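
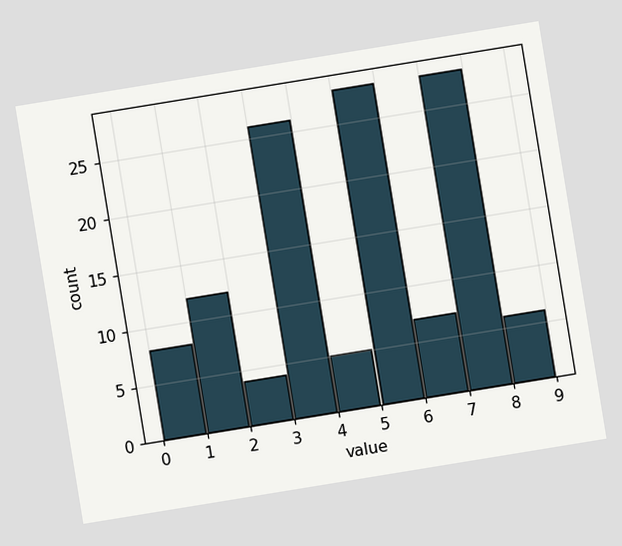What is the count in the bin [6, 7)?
7

The chart is tilted about 9° counter-clockwise. The [6, 7) bin has height 7.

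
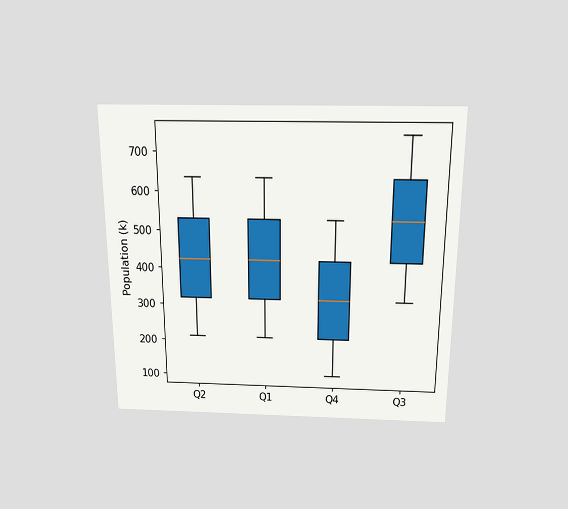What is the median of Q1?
The chart is viewed slightly from above. The median line in the Q1 box sits at 424k.

424k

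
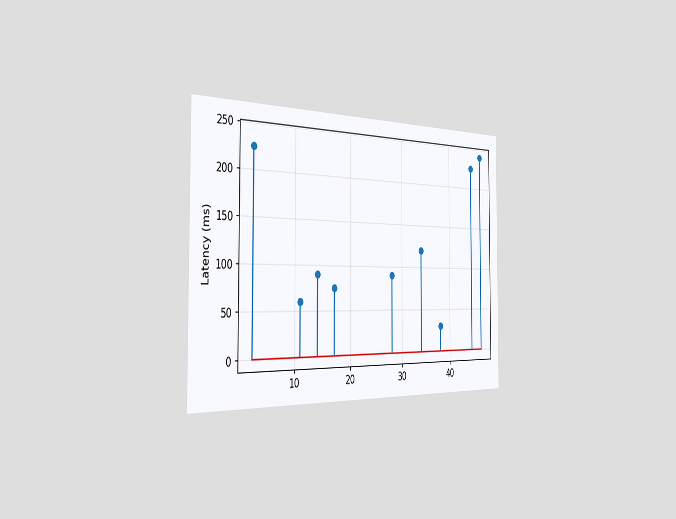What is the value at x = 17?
75ms

The chart is viewed slightly from the left. The stem at x=17 reaches 75ms.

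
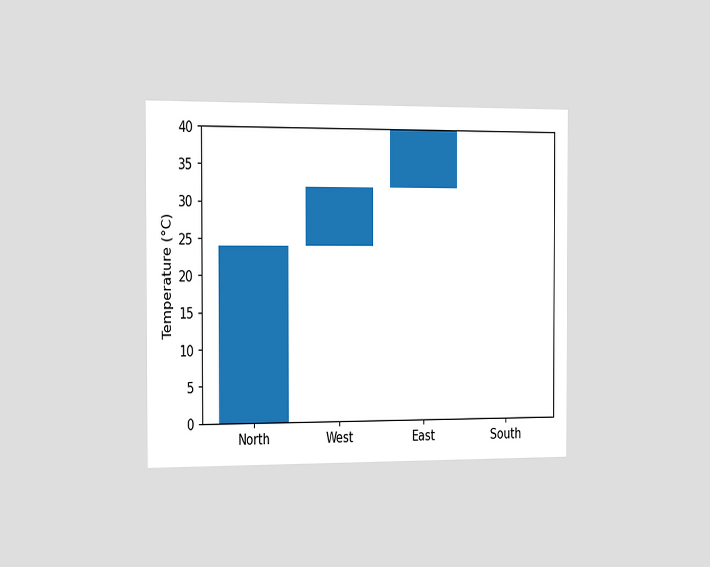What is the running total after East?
40°C

The chart is viewed slightly from the left. After East the running total reaches 40°C.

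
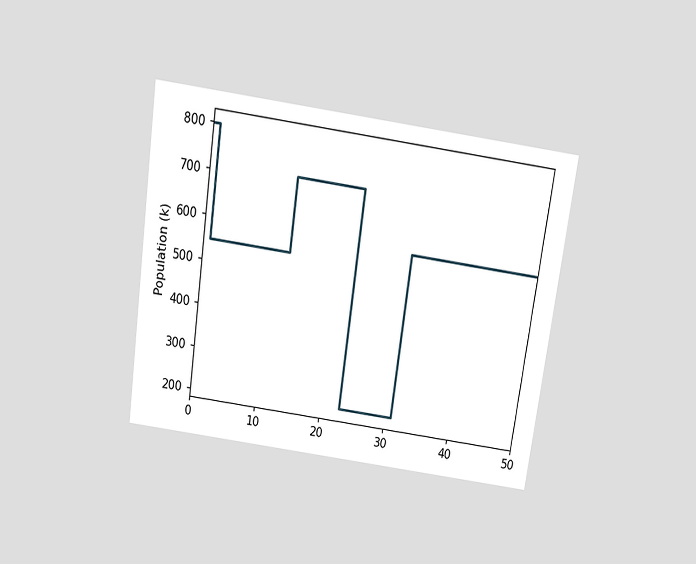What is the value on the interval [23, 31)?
210k

The chart is tilted about 8° clockwise and viewed slightly from above. On [23, 31) the step sits at 210k.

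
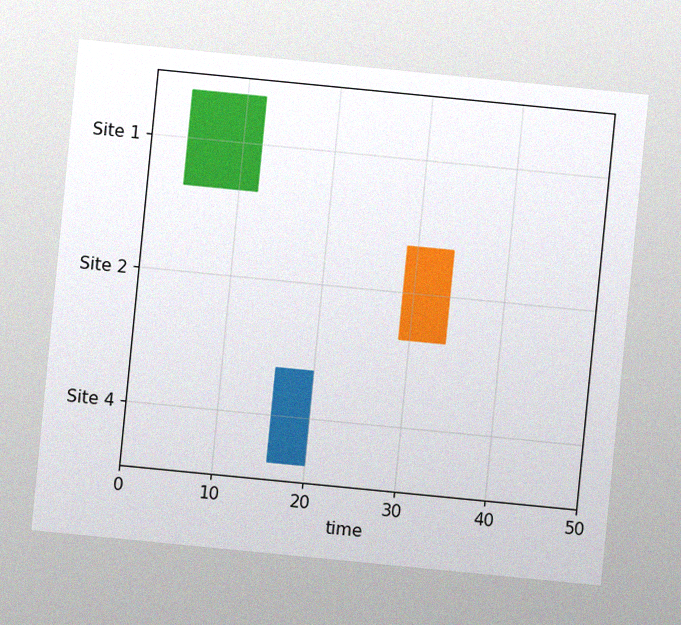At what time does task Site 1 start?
4

The chart is tilted about 6° clockwise, with some photo noise. The Site 1 bar begins at t=4.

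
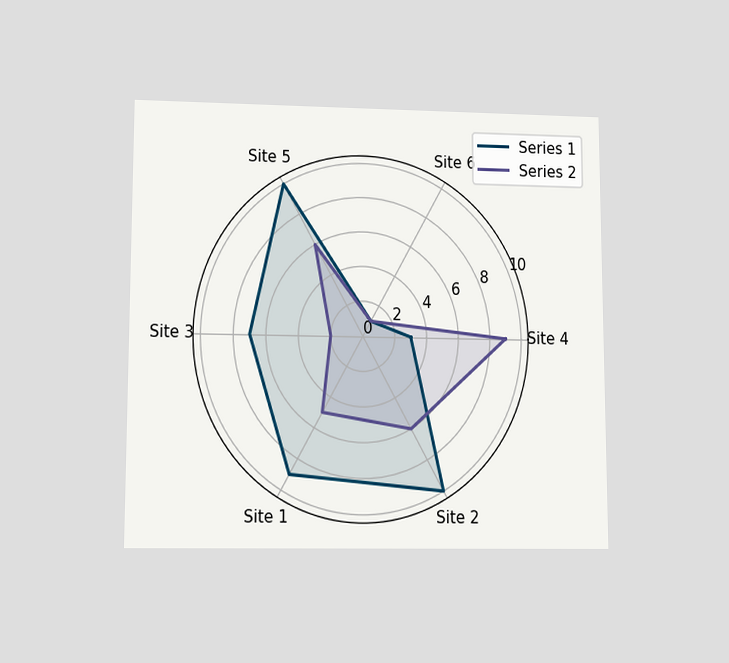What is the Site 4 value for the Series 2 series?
The chart is viewed at a slight angle. On the Site 4 axis, Series 2 reaches 9.

9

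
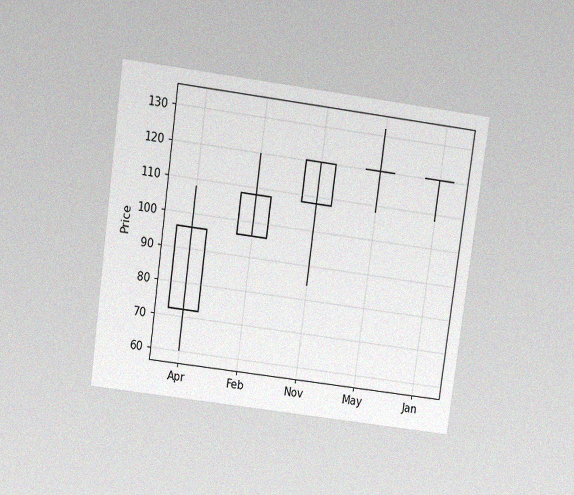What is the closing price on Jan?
The chart is tilted about 8° clockwise and viewed slightly from above, with some photo noise. The Jan candle closes at 120.

120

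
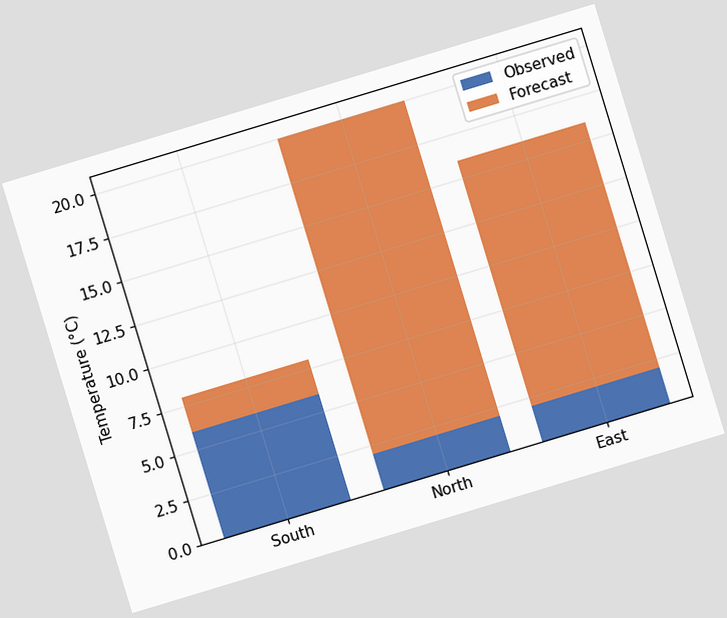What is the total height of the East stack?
The chart is tilted about 17° counter-clockwise. The East stack's top reaches 16°C on the y-axis.

16°C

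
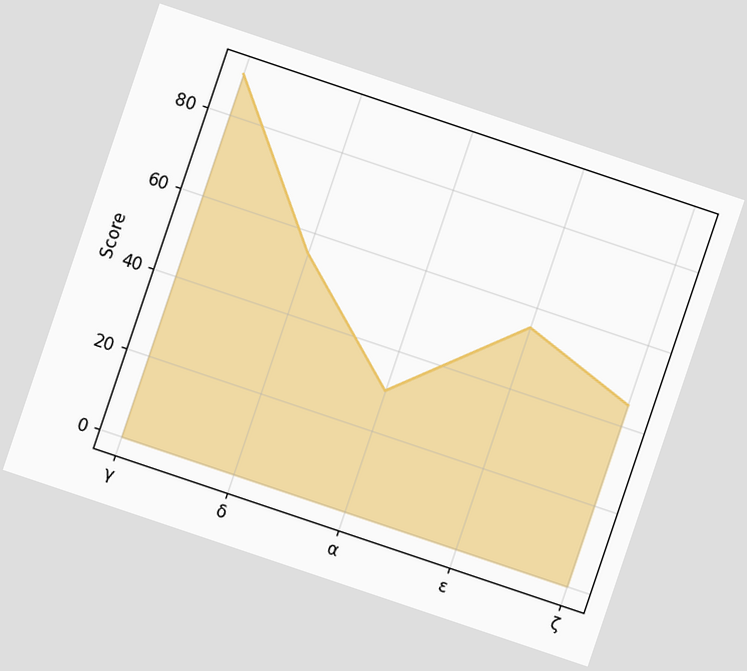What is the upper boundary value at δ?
55

The chart is tilted about 19° clockwise. At δ the upper boundary is at 55.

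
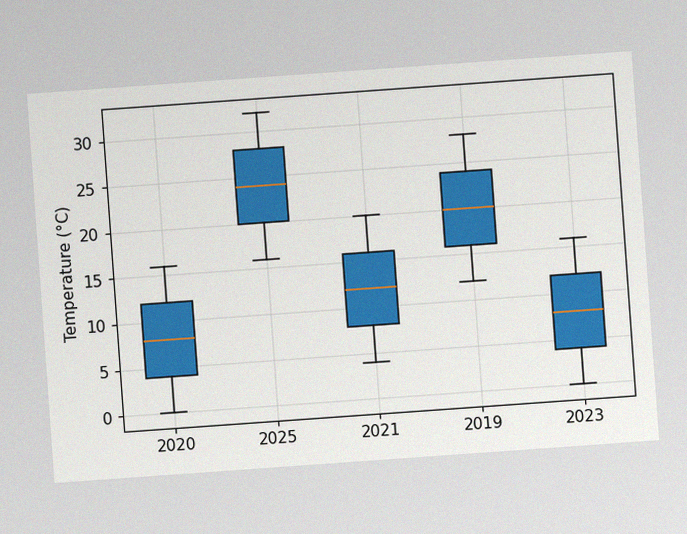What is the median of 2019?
20°C

The chart is tilted about 4° counter-clockwise, with some photo noise. The median line in the 2019 box sits at 20°C.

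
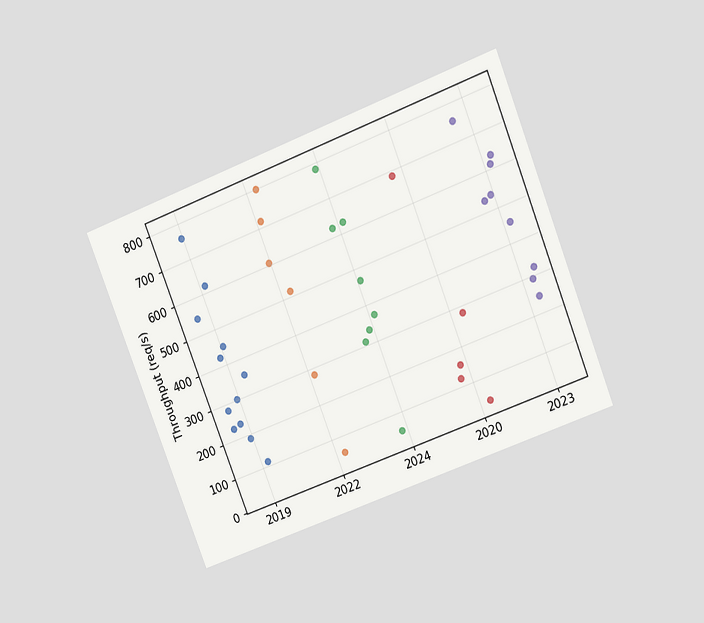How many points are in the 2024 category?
The chart is tilted about 21° counter-clockwise and viewed at a slight angle. Counting the markers in the 2024 column gives 8.

8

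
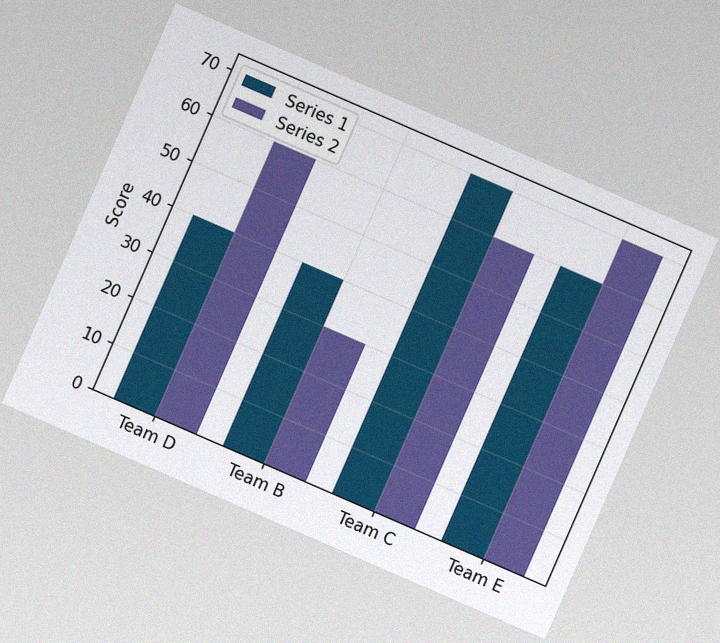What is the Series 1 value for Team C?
The chart is tilted about 23° clockwise, with some photo noise. The Series 1 bar at Team C reaches 70 on the y-axis.

70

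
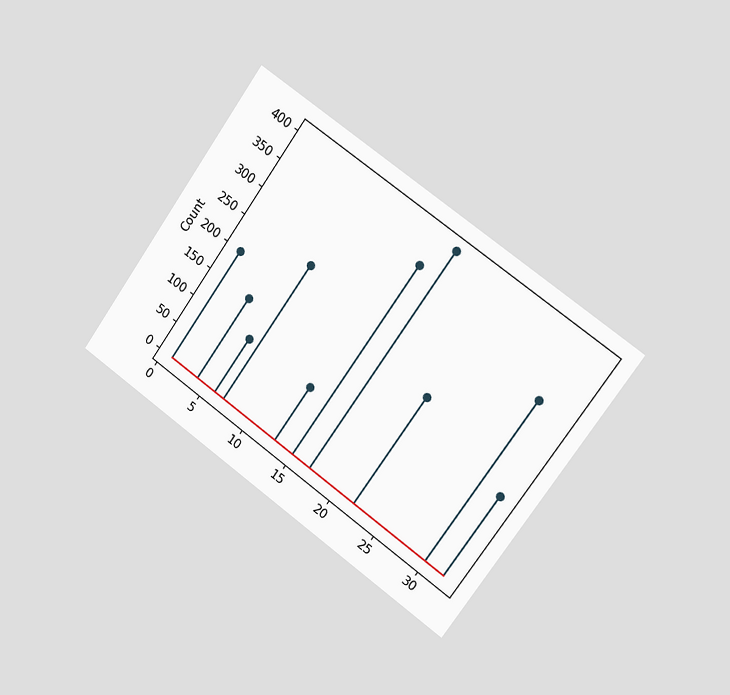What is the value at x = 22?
200

The chart is tilted about 35° clockwise and viewed slightly from the right. The stem at x=22 reaches 200.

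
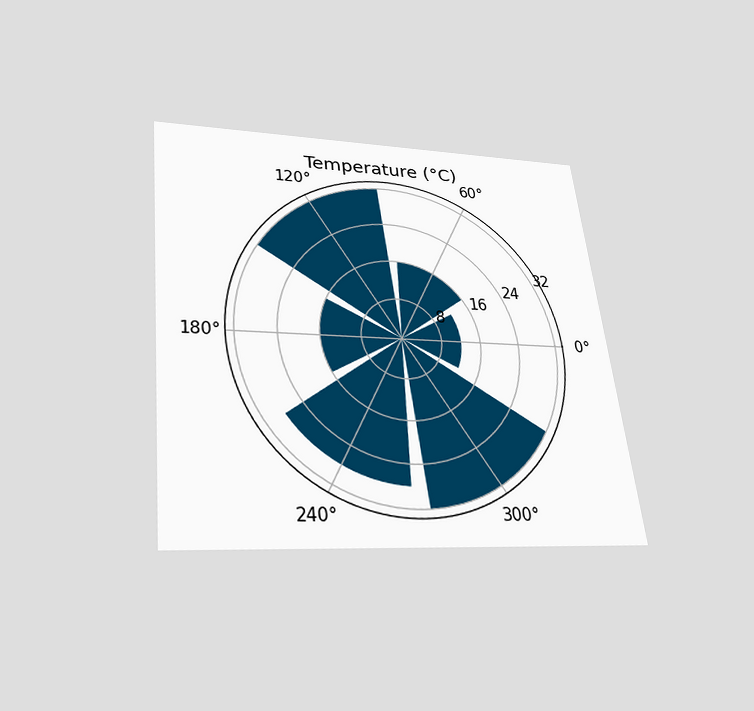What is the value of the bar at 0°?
12°C

The chart is tilted about 6° counter-clockwise and viewed slightly from below. The bar at 0° reaches 12°C on the radial axis.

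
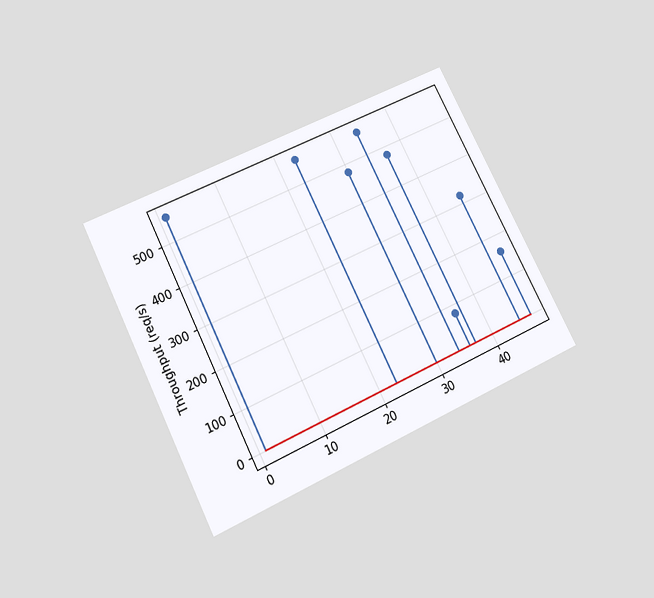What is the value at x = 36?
80req/s

The chart is tilted about 26° counter-clockwise and viewed slightly from below. The stem at x=36 reaches 80req/s.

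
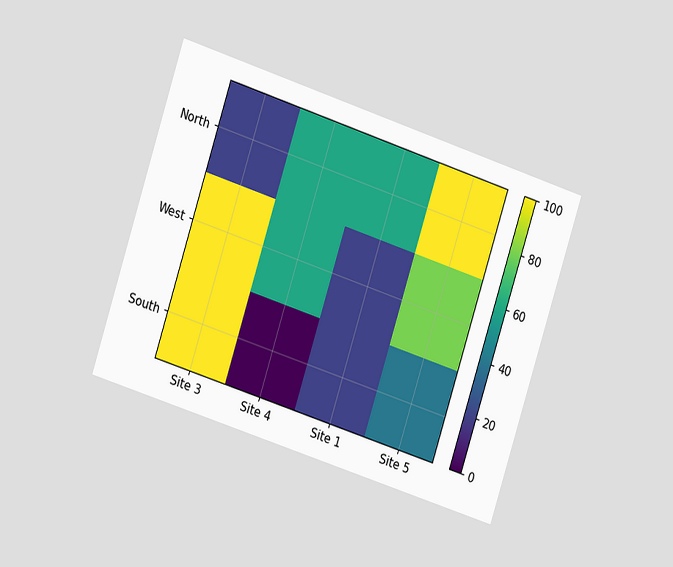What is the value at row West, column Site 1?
20

The chart is tilted about 18° clockwise and viewed at a slight angle. Matching cell (West, Site 1) against the colorbar gives 20.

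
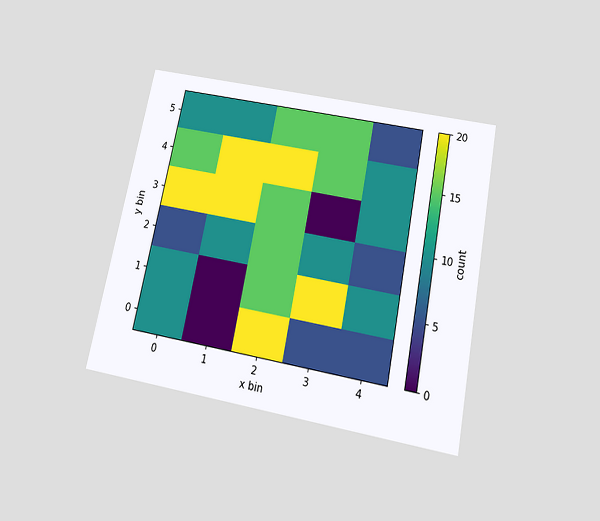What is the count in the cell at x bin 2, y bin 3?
The chart is tilted about 11° clockwise and viewed slightly from below. Matching the cell (2, 3) against the colorbar gives 15.

15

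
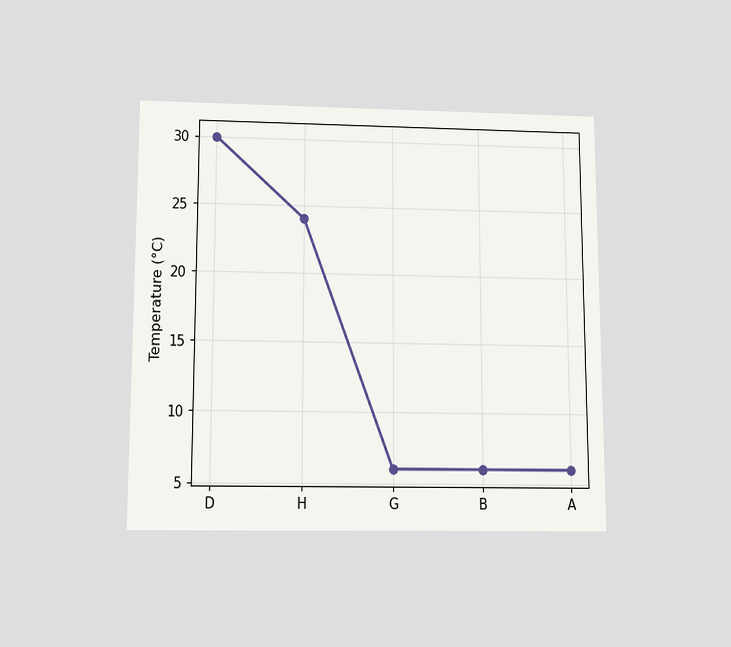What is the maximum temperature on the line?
The chart is viewed slightly from below. The highest point is at D, and reading across to the y-axis gives 30°C.

30°C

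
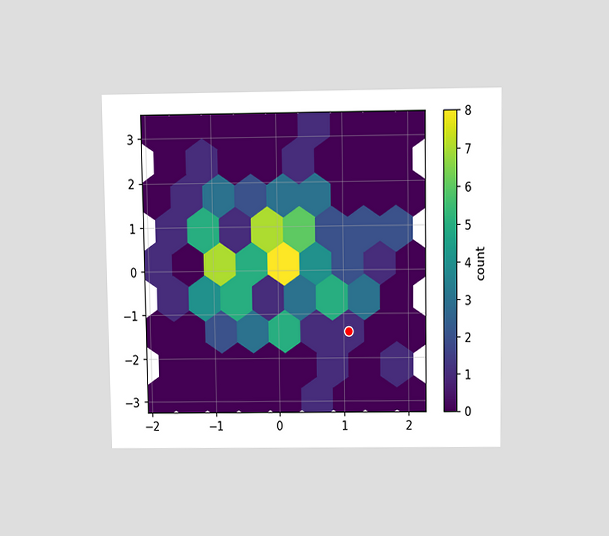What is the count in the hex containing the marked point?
1

The chart is viewed slightly from above. The marked hex reads 1 on the colorbar.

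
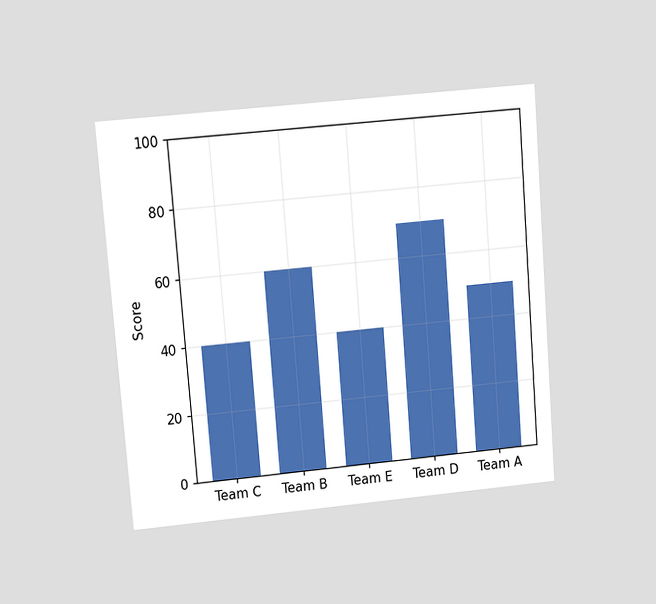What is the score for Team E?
40

The chart is tilted about 4° counter-clockwise and viewed at a slight angle. Reading along the chart's y-axis, the Team E bar reaches 40.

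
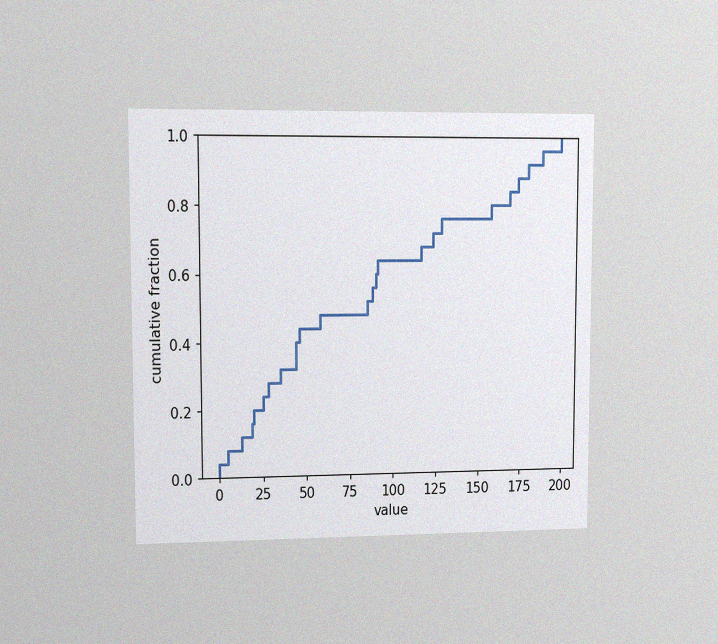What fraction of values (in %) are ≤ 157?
The chart is viewed at a slight angle, with some photo noise. At x=157 the ECDF step is at 80%.

80%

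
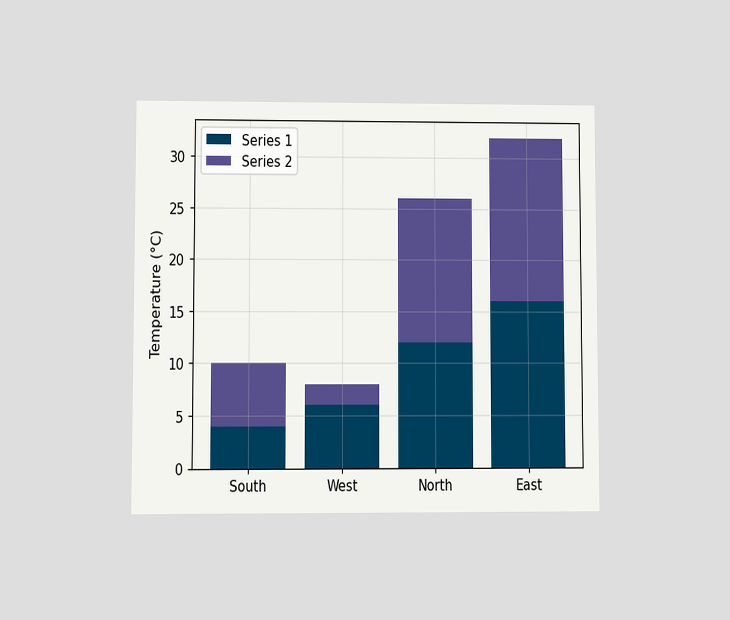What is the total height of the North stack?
The chart is viewed at a slight angle. The North stack's top reaches 26°C on the y-axis.

26°C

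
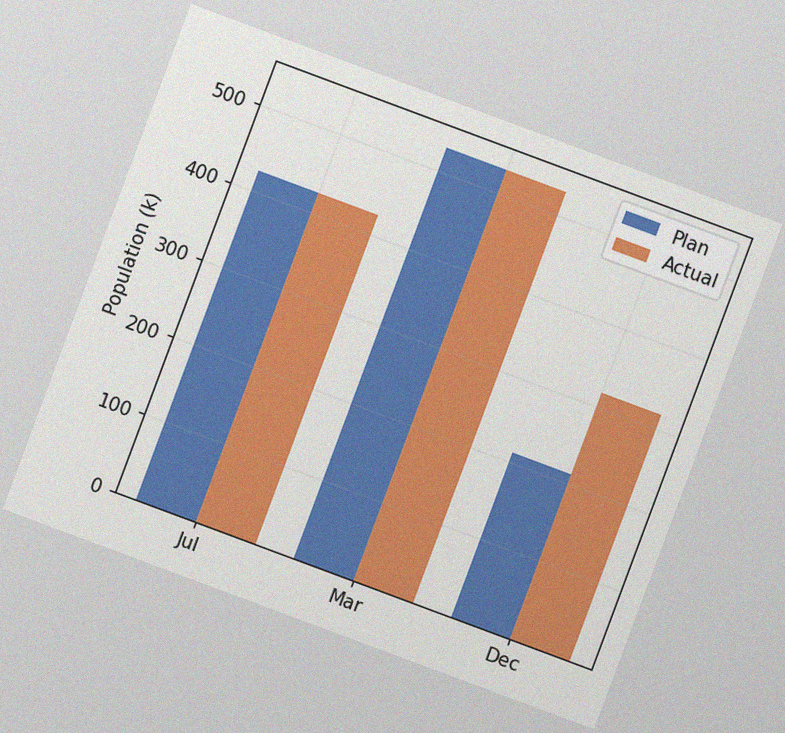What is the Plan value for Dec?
The chart is tilted about 20° clockwise, with some photo noise. The Plan bar at Dec reaches 212k on the y-axis.

212k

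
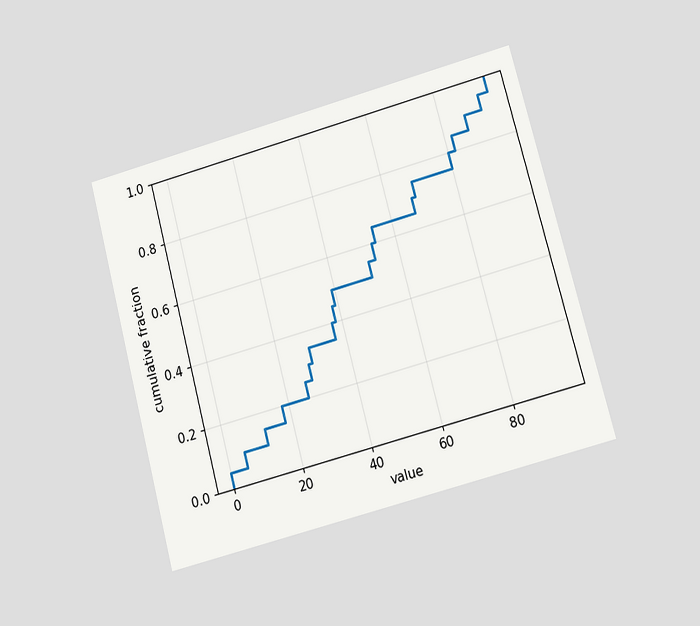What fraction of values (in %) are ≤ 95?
The chart is tilted about 15° counter-clockwise and viewed at a slight angle. At x=95 the ECDF step is at 100%.

100%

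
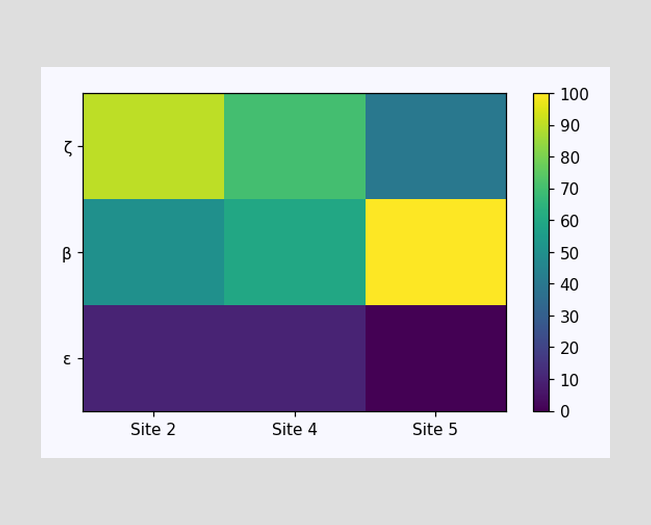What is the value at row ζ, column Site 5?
40

Matching cell (ζ, Site 5) against the colorbar gives 40.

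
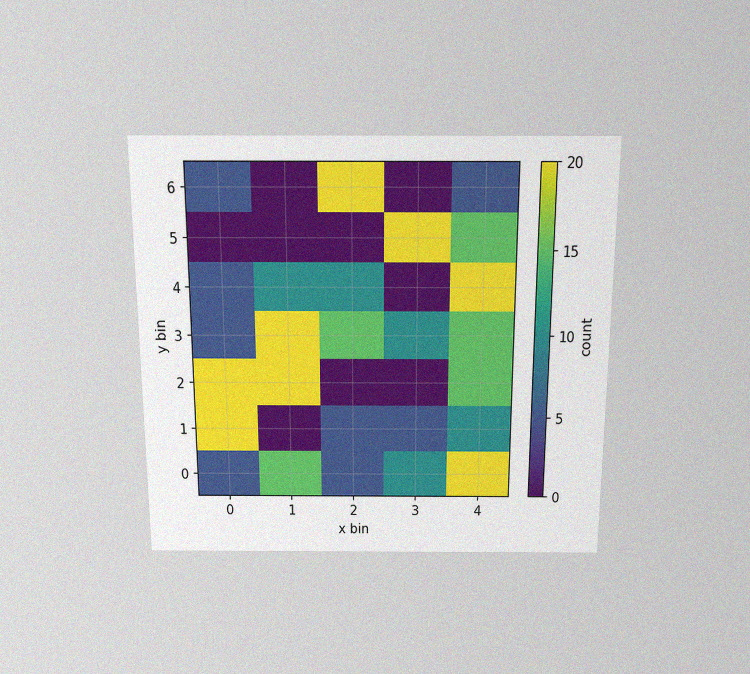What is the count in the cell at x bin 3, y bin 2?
0

The chart is viewed slightly from above, with some photo noise. Matching the cell (3, 2) against the colorbar gives 0.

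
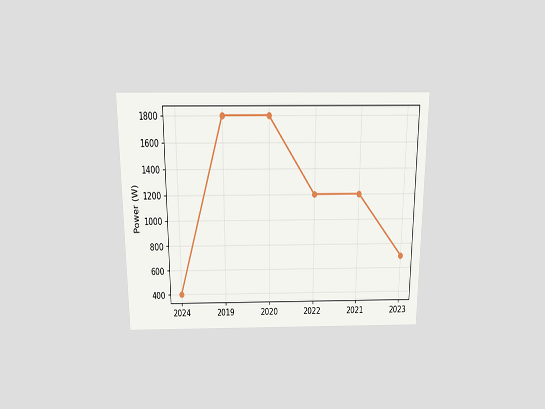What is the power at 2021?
1200W

The chart is viewed slightly from above. At 2021, the line is at 1200W.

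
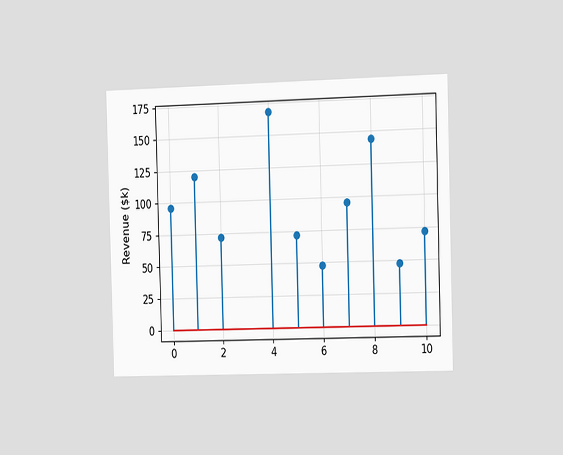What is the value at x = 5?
The chart is viewed slightly from the right. The stem at x=5 reaches $72k.

$72k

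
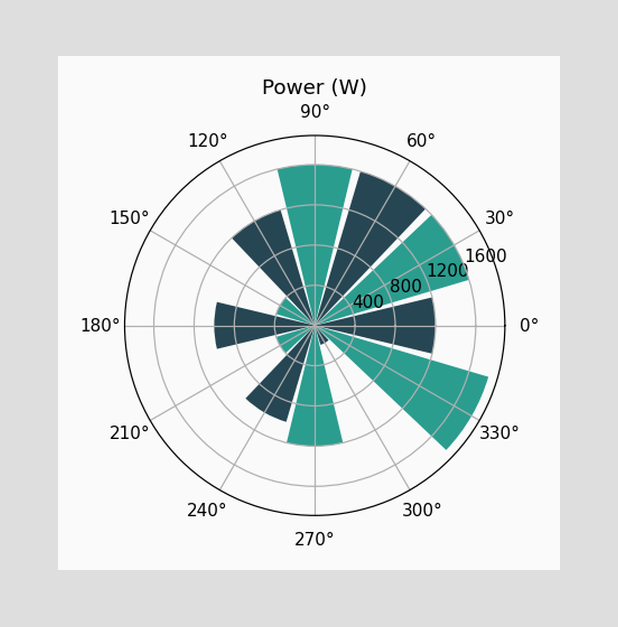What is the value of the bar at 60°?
The bar at 60° reaches 1600W on the radial axis.

1600W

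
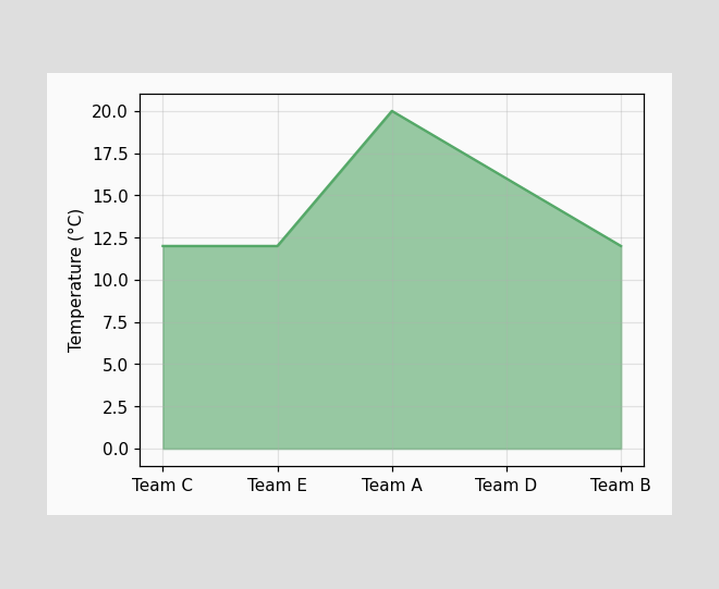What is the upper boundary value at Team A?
At Team A the upper boundary is at 20°C.

20°C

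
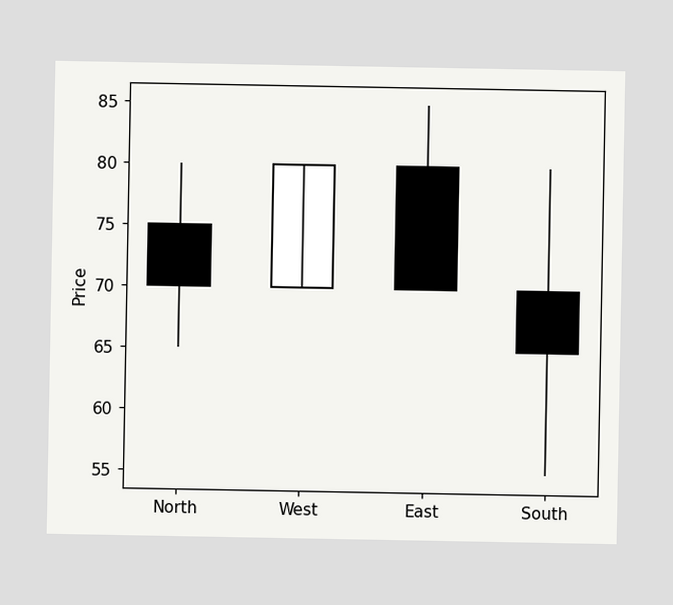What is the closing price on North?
The North candle closes at 70.

70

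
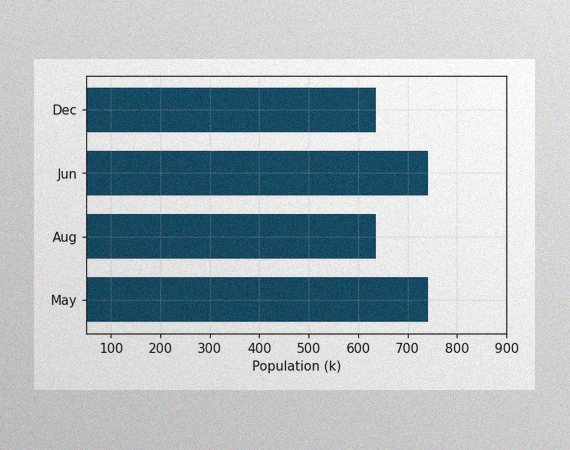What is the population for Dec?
636k

The image has some photo noise and uneven lighting. Reading along the chart's x-axis, the Dec bar reaches 636k.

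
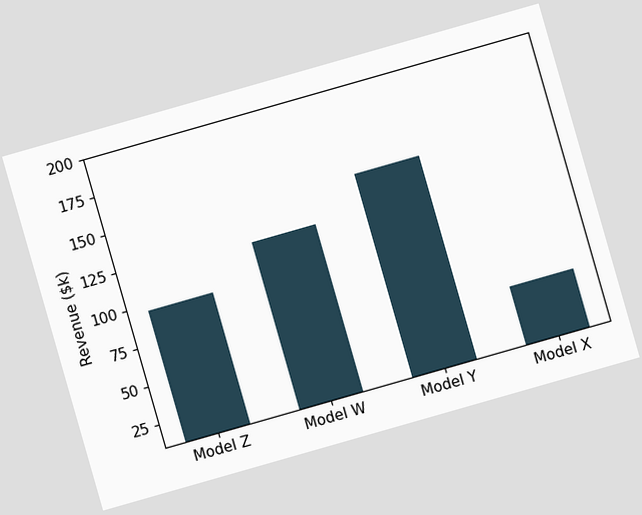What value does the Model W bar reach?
The chart is tilted about 16° counter-clockwise. Reading along the chart's y-axis, the Model W bar reaches $120k.

$120k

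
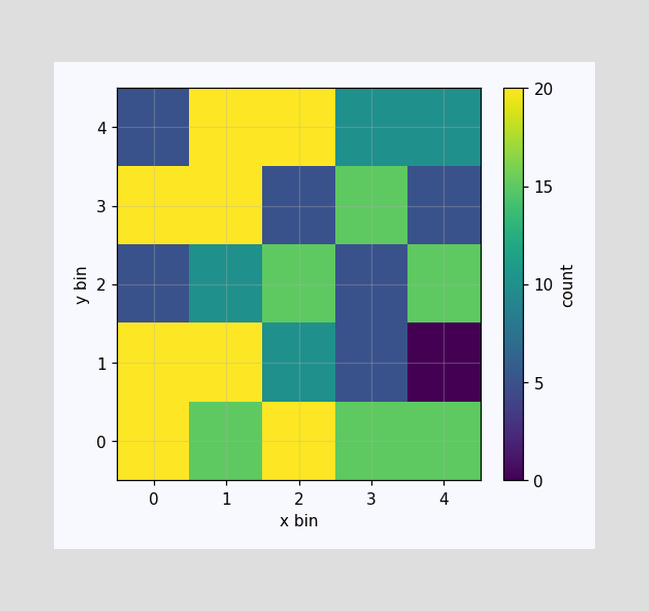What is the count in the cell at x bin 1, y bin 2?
Matching the cell (1, 2) against the colorbar gives 10.

10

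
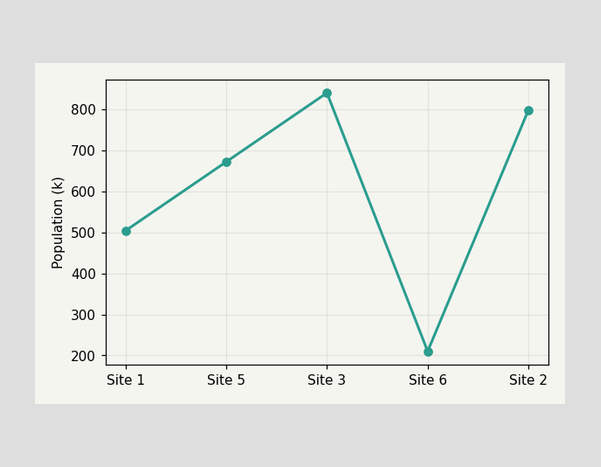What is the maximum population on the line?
840k

The highest point is at Site 3, and reading across to the y-axis gives 840k.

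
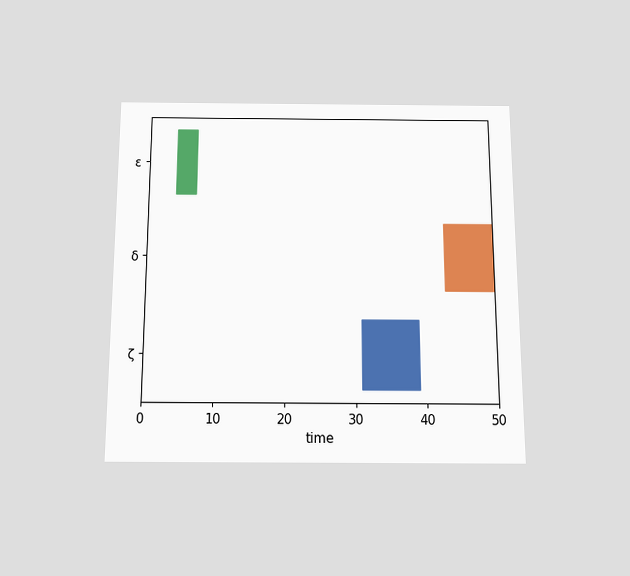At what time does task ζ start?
31

The chart is viewed slightly from below. The ζ bar begins at t=31.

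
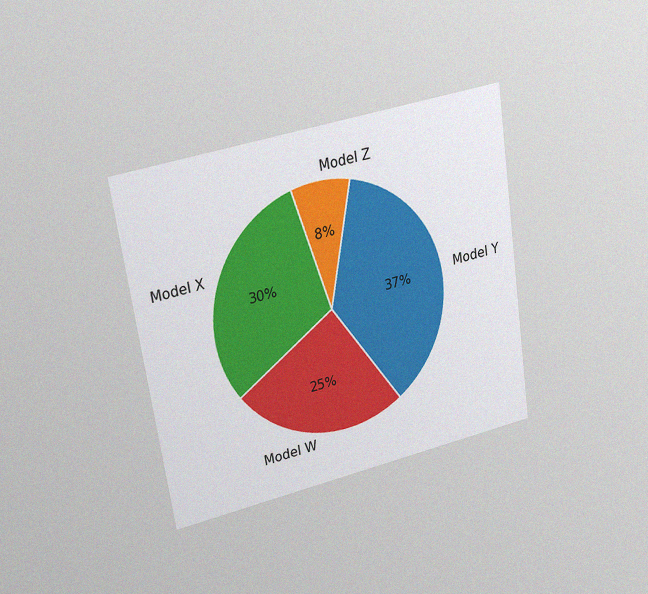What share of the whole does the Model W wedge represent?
The chart is tilted about 8° counter-clockwise and viewed at a slight angle, with some photo noise. The Model W slice takes up 25% of the pie.

25%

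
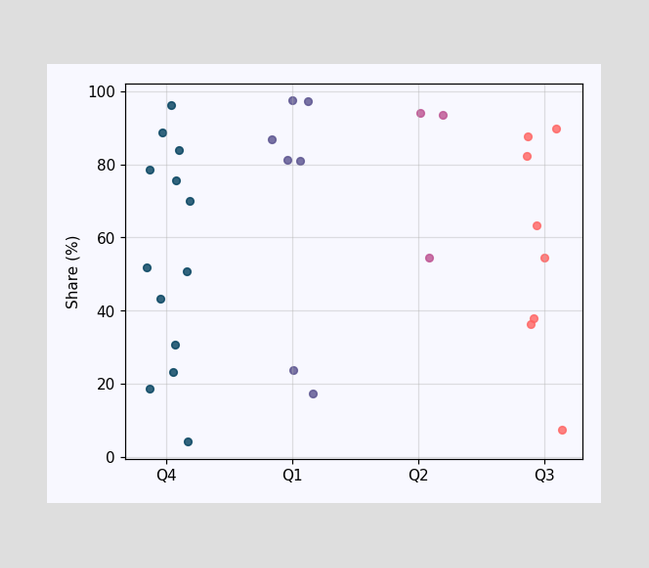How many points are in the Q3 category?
Counting the markers in the Q3 column gives 8.

8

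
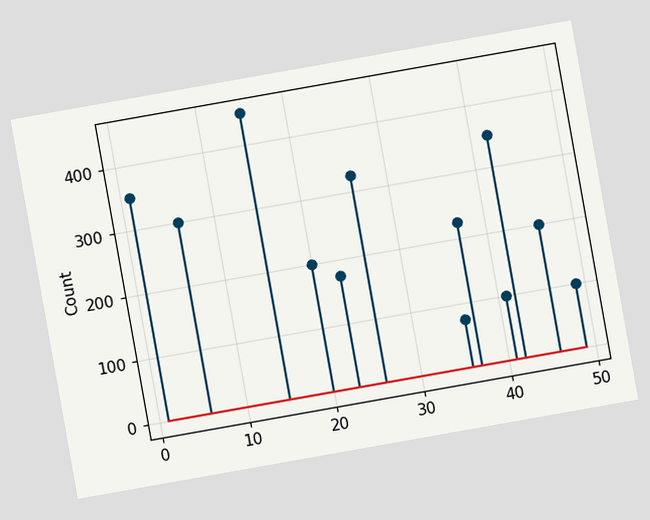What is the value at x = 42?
The chart is tilted about 10° counter-clockwise. The stem at x=42 reaches 350.

350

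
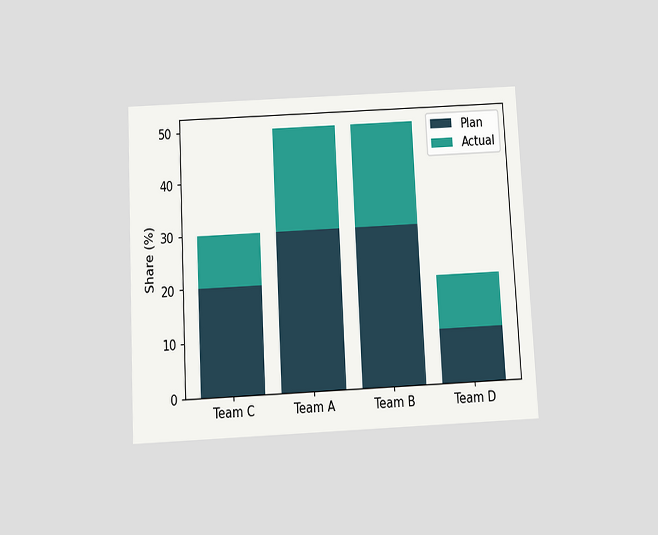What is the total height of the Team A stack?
The chart is tilted about 3° counter-clockwise and viewed slightly from below. The Team A stack's top reaches 50% on the y-axis.

50%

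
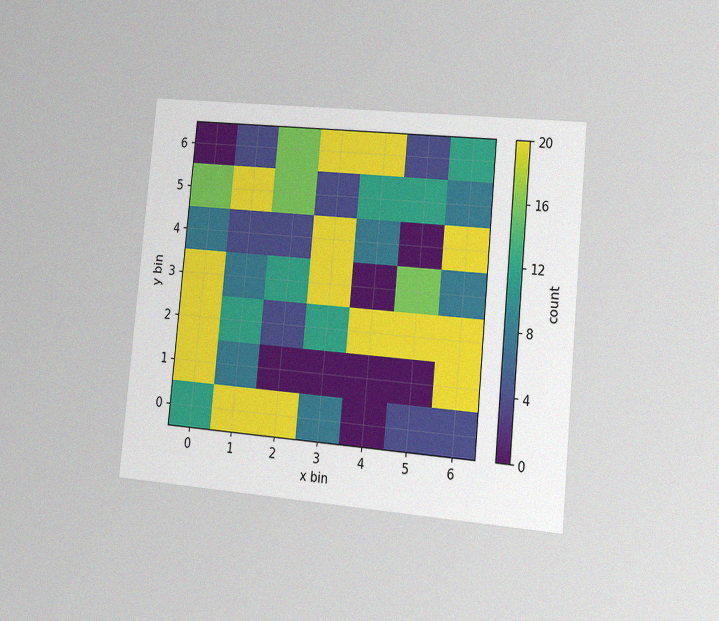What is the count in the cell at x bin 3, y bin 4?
20

The chart is tilted about 5° clockwise and viewed slightly from the right, with some photo noise. Matching the cell (3, 4) against the colorbar gives 20.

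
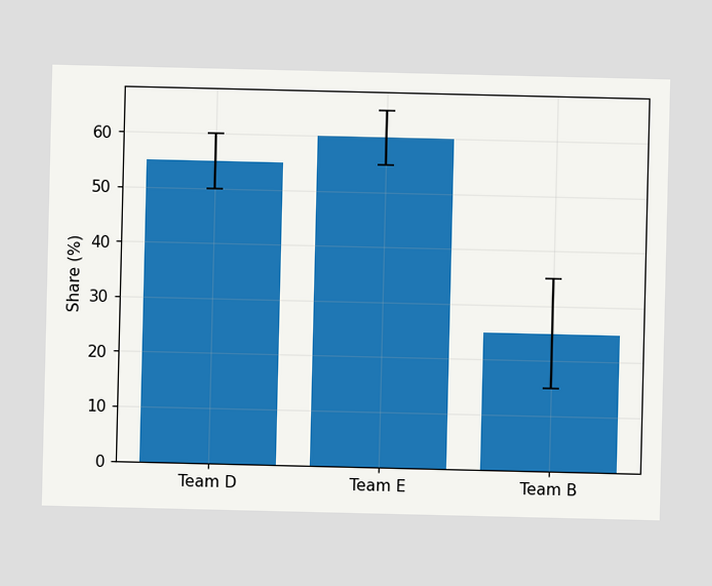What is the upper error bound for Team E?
65%

The Team E bar's upper whisker reaches 65%.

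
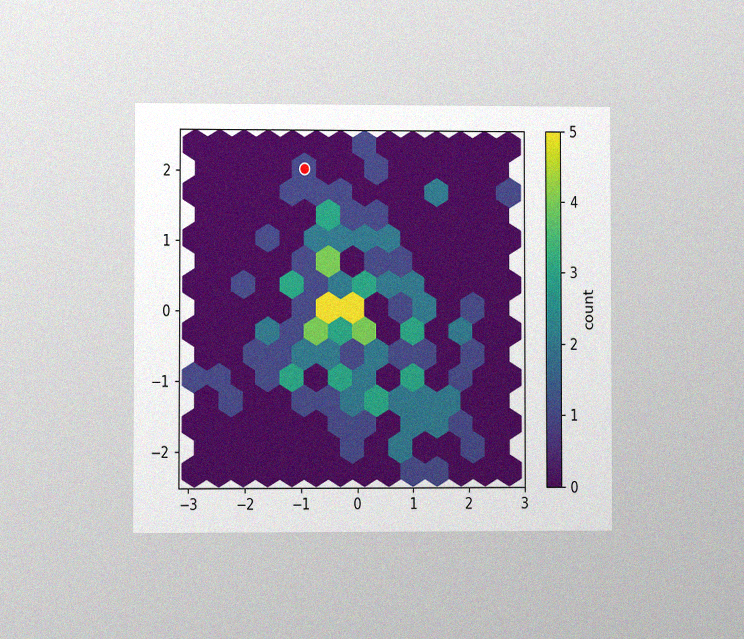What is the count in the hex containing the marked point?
The chart is viewed at a slight angle, with some photo noise. The marked hex reads 1 on the colorbar.

1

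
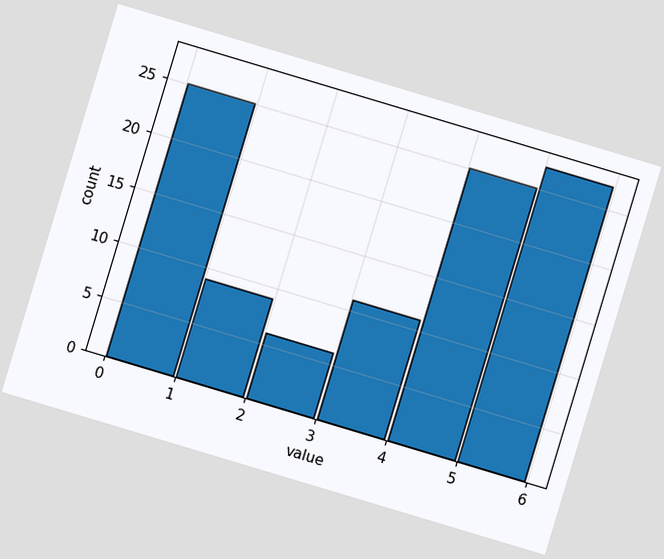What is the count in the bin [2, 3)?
6

The chart is tilted about 17° clockwise. The [2, 3) bin has height 6.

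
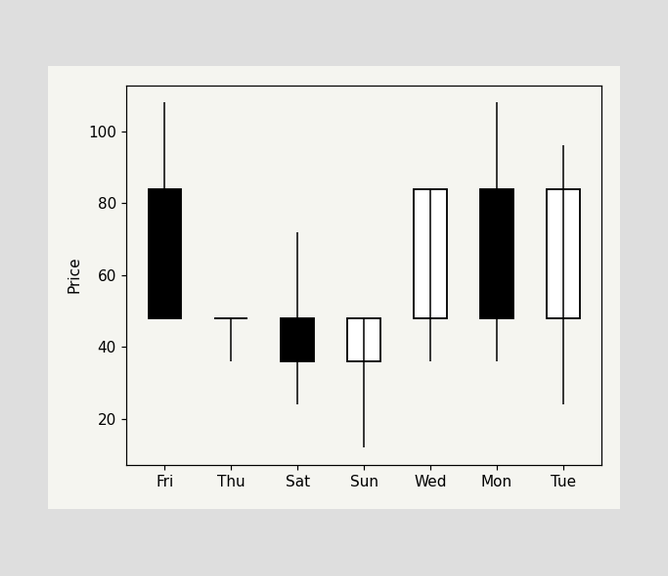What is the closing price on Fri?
48

The Fri candle closes at 48.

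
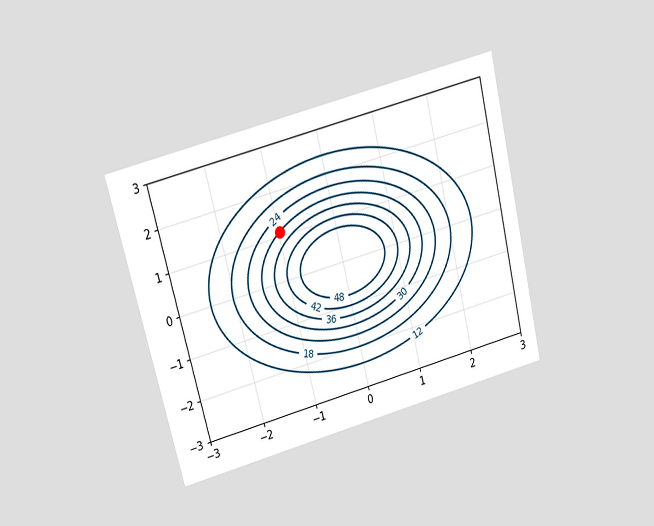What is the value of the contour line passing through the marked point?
30

The chart is tilted about 14° counter-clockwise and viewed at a slight angle. The marked point sits on the contour labelled 30.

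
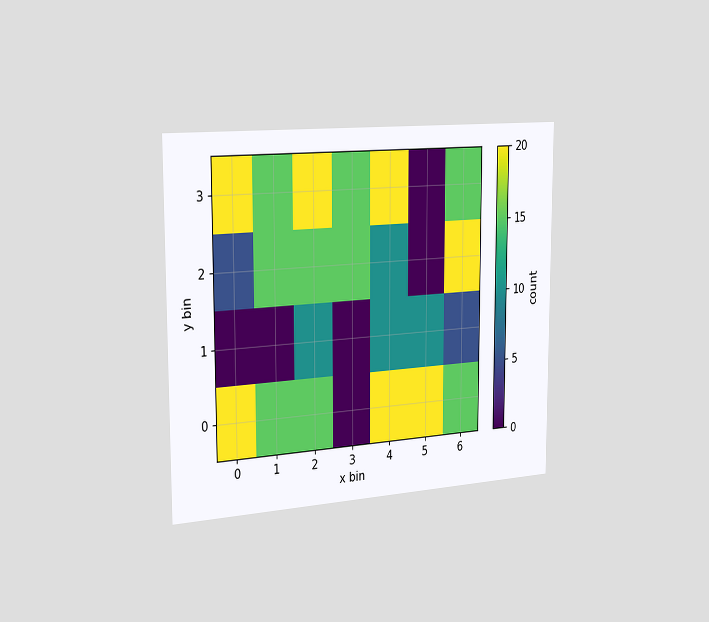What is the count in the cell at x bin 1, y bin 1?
0

The chart is viewed slightly from the left. Matching the cell (1, 1) against the colorbar gives 0.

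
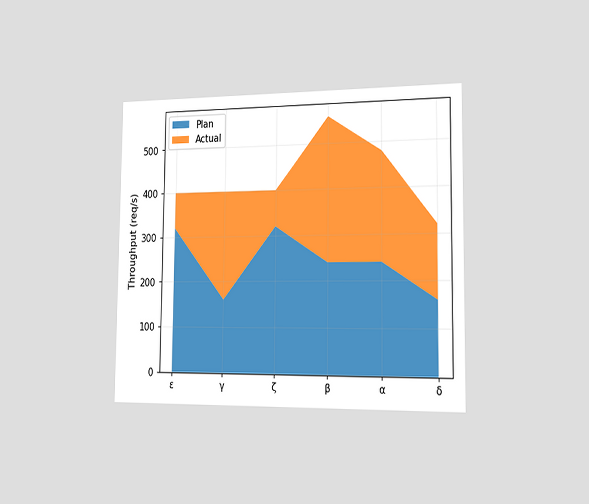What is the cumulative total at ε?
The chart is viewed slightly from the right. The stacked total at ε reaches 400req/s.

400req/s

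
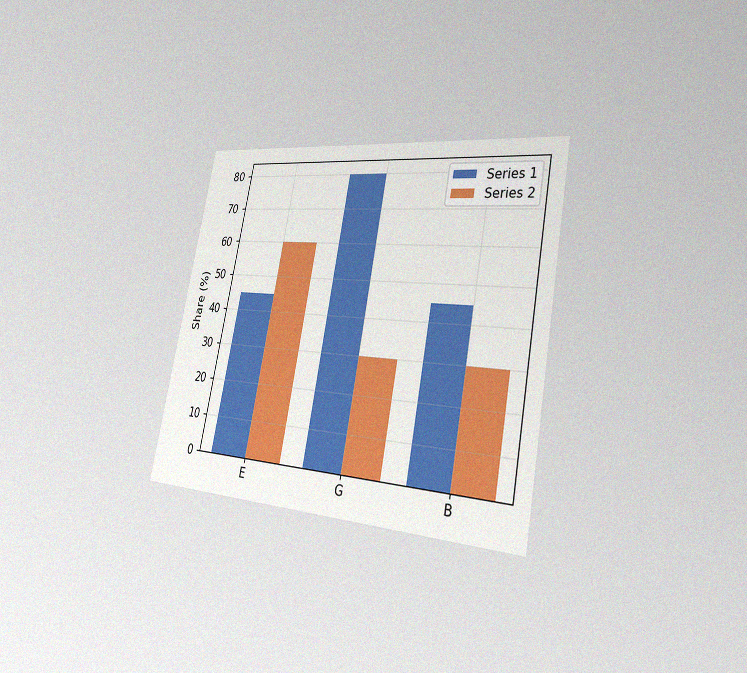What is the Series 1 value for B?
45%

The chart is tilted about 11° clockwise and viewed slightly from the right, with some photo noise. The Series 1 bar at B reaches 45% on the y-axis.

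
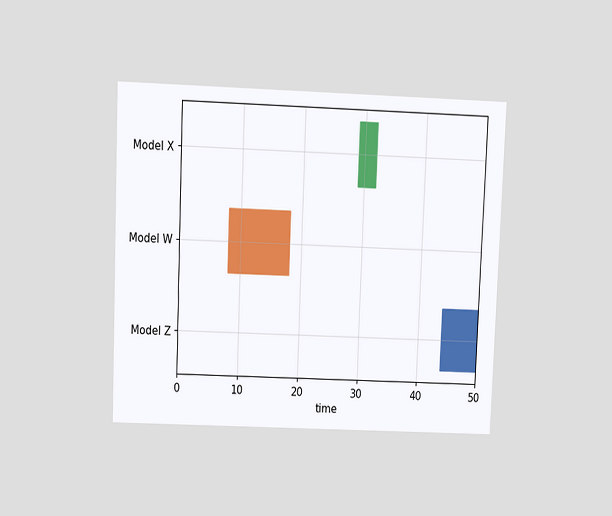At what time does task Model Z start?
44

The chart is tilted about 2° clockwise and viewed at a slight angle. The Model Z bar begins at t=44.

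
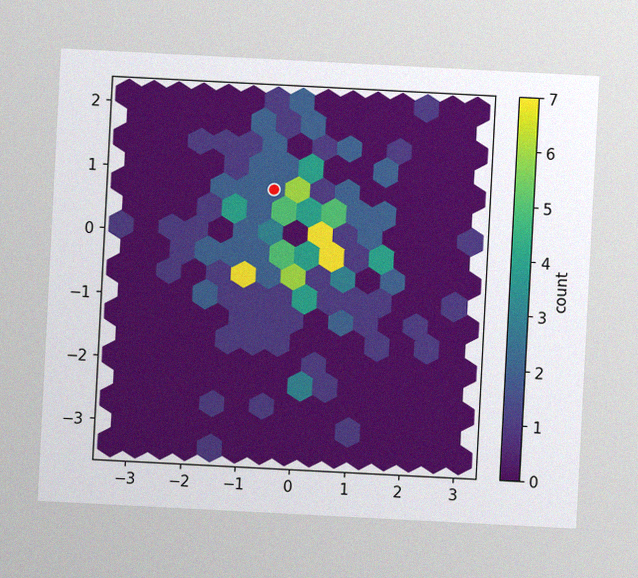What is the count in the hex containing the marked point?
The chart is tilted about 3° clockwise, with some photo noise. The marked hex reads 2 on the colorbar.

2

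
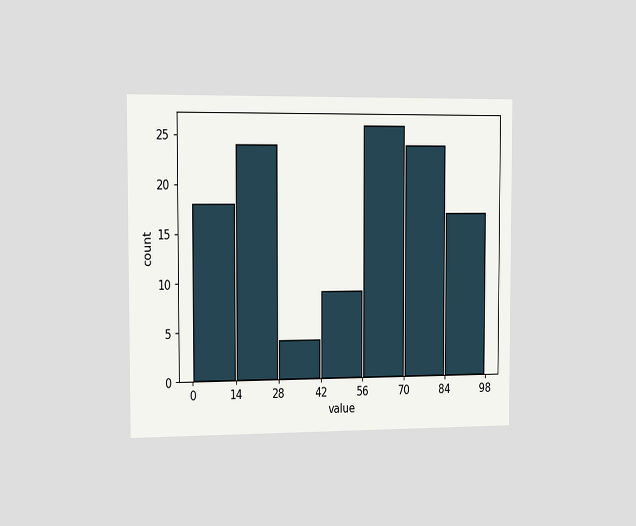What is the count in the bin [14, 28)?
24

The chart is viewed slightly from the left. The [14, 28) bin has height 24.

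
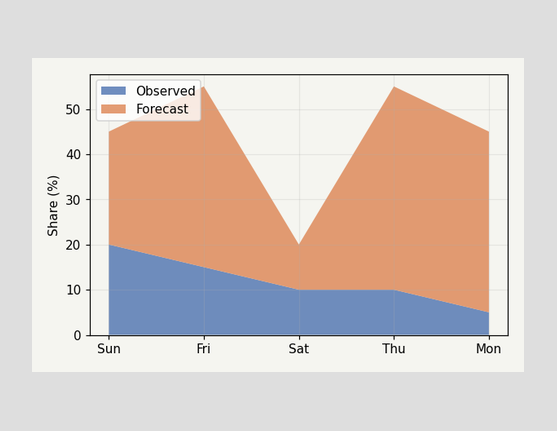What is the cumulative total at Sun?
45%

The stacked total at Sun reaches 45%.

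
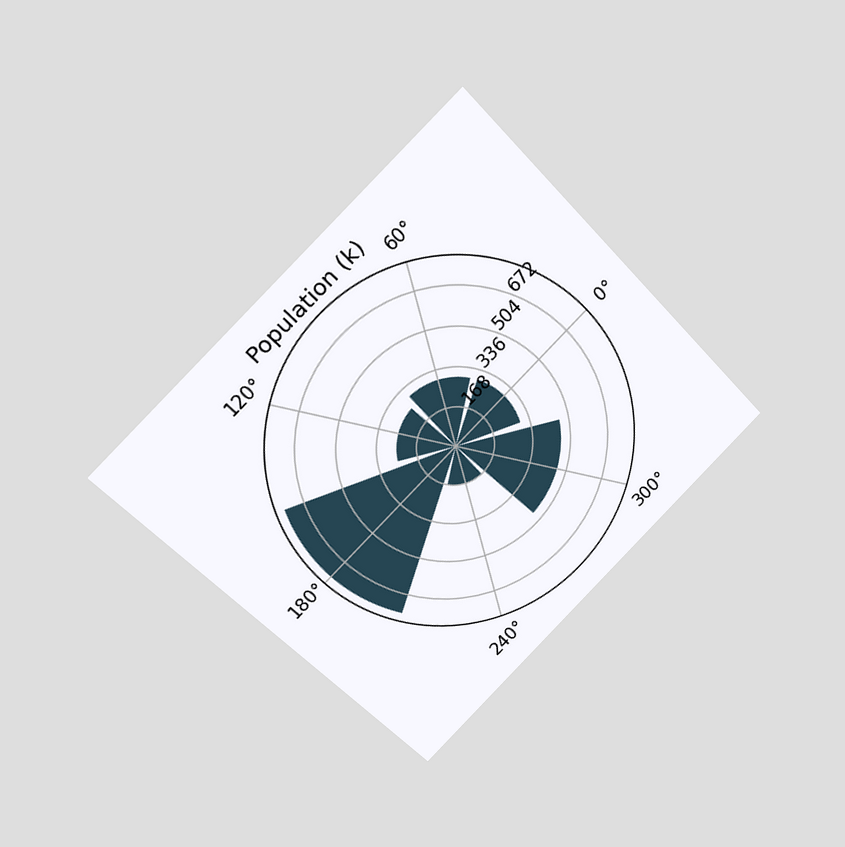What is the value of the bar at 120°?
252k

The chart is tilted about 45° counter-clockwise and viewed at a slight angle. The bar at 120° reaches 252k on the radial axis.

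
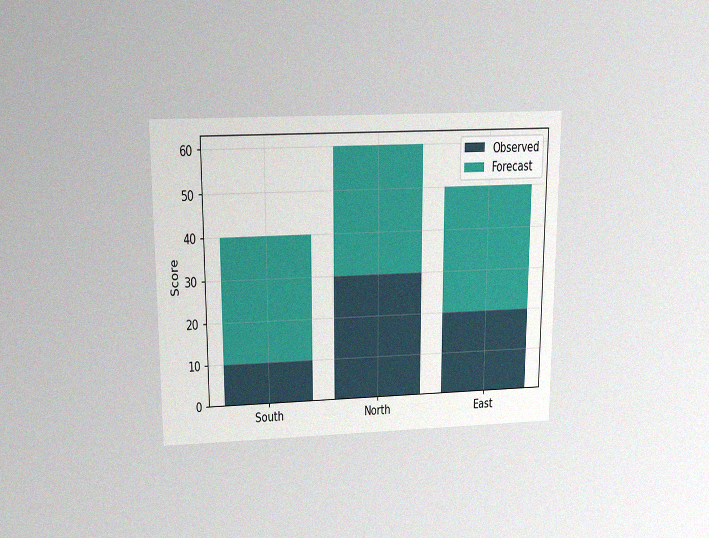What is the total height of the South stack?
The chart is viewed slightly from above, with some photo noise. The South stack's top reaches 40 on the y-axis.

40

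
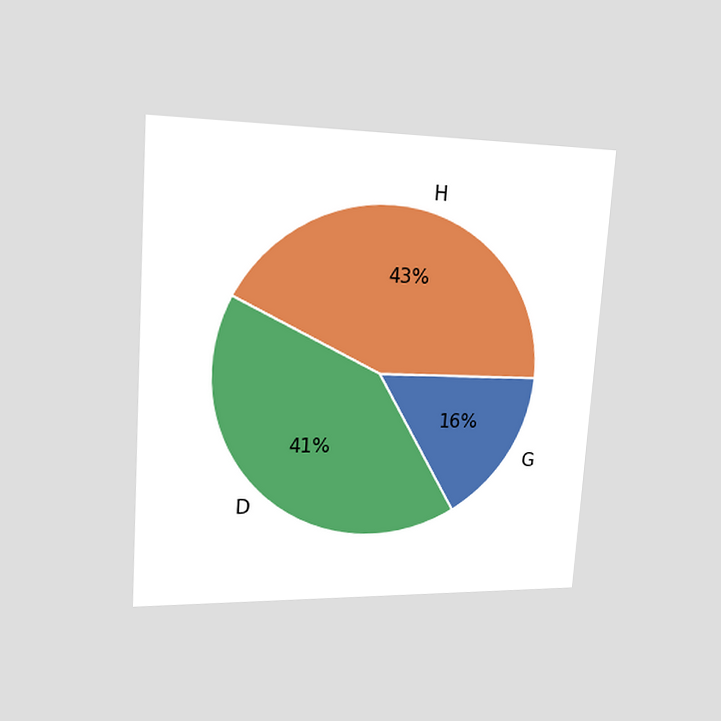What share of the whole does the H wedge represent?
The chart is tilted about 4° clockwise and viewed slightly from the left. The H slice takes up 43% of the pie.

43%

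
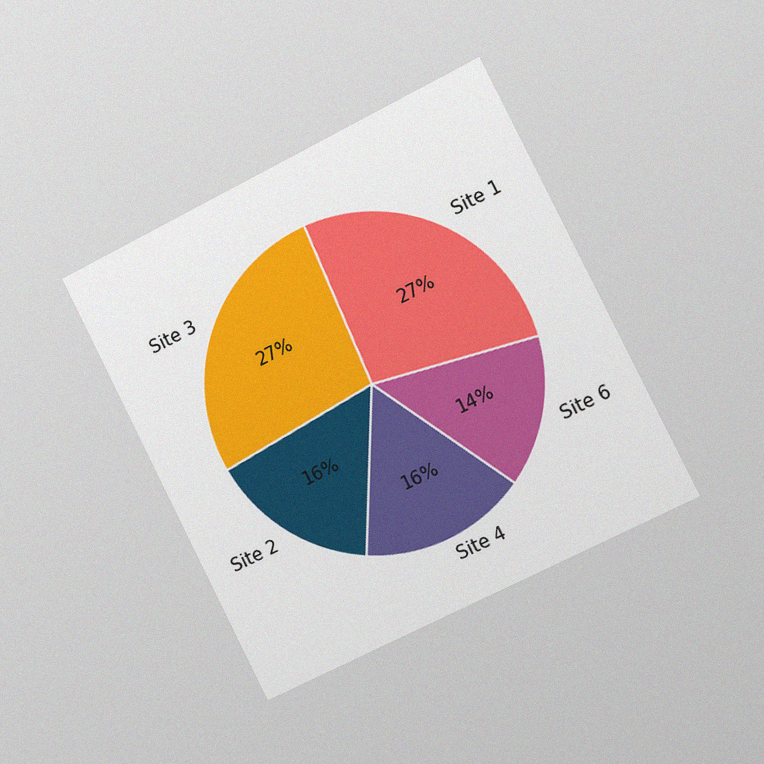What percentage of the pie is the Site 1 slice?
The chart is tilted about 27° counter-clockwise and viewed slightly from the right, with some photo noise. The Site 1 slice takes up 27% of the pie.

27%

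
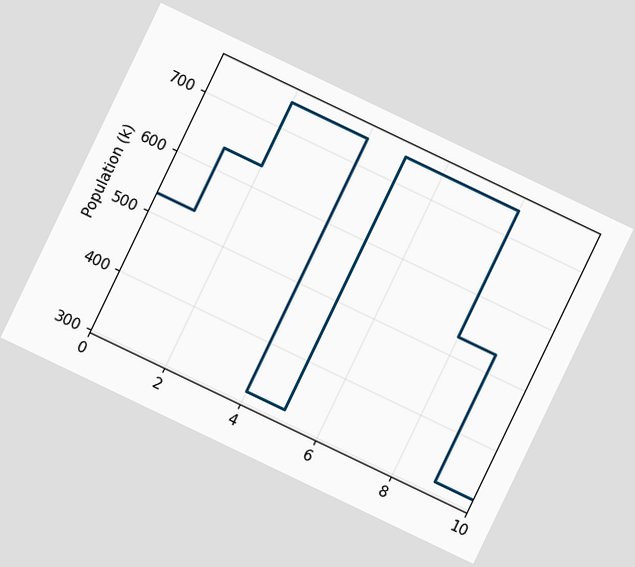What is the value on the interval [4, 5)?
318k

The chart is tilted about 26° clockwise. On [4, 5) the step sits at 318k.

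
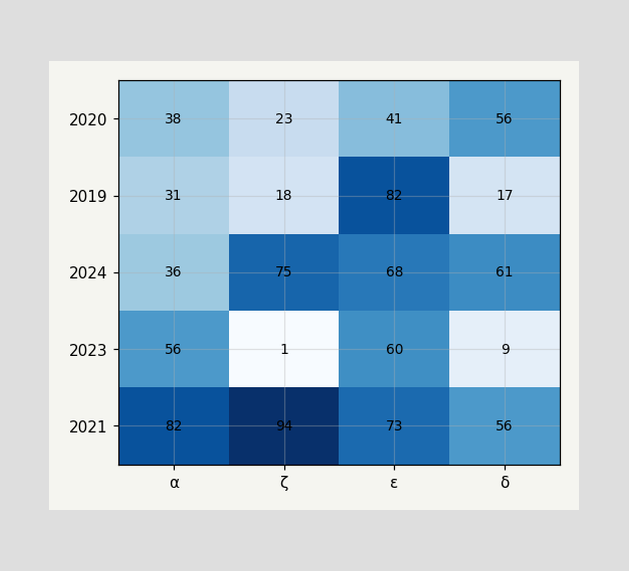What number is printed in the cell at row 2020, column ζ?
The (2020, ζ) cell reads 23.

23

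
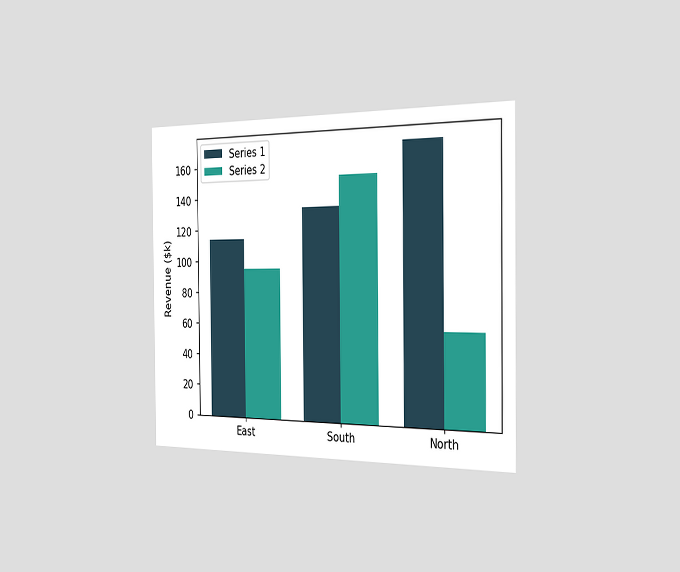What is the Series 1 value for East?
$114k

The chart is viewed slightly from the right. The Series 1 bar at East reaches $114k on the y-axis.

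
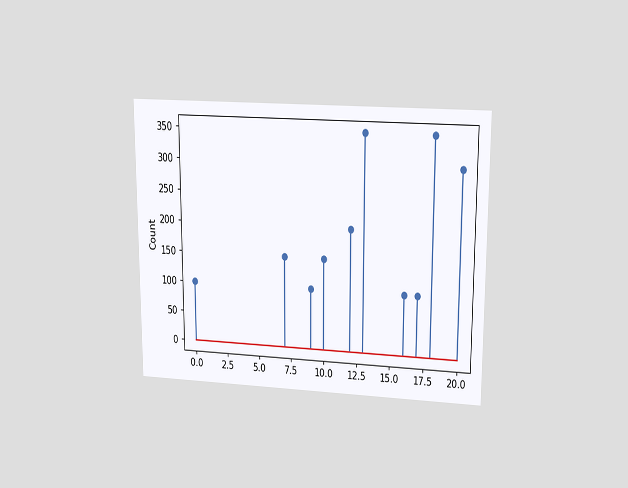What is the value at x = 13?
350

The chart is viewed at a slight angle. The stem at x=13 reaches 350.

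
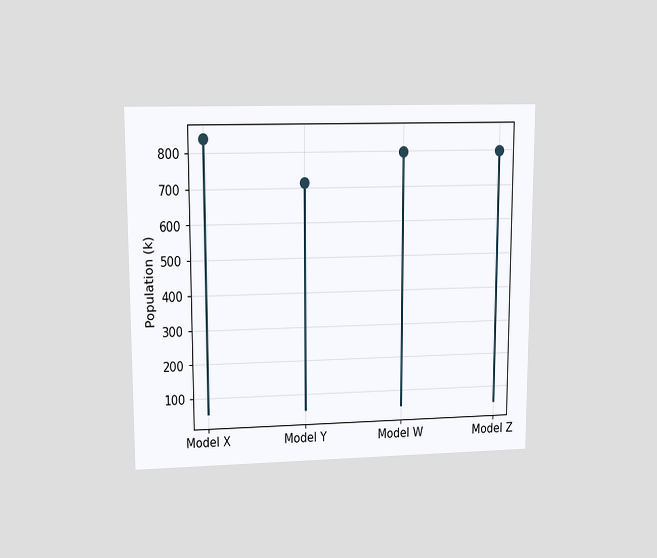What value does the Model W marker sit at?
798k

The chart is viewed at a slight angle. The Model W marker sits at 798k.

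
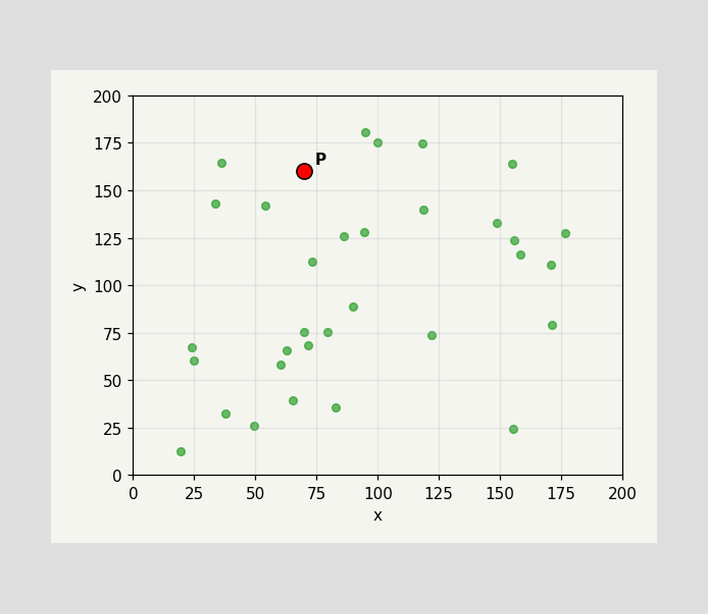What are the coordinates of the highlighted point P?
(70, 160)

Following the gridlines from P to each axis, P sits at (70, 160).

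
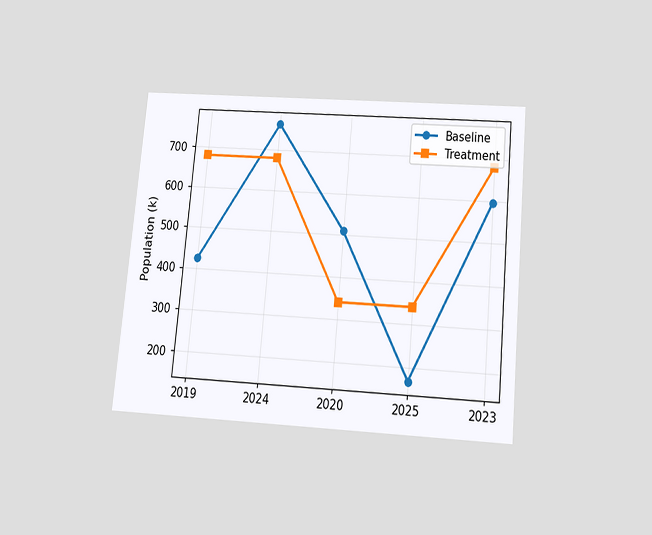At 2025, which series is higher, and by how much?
Treatment, by 170k

The chart is tilted about 5° clockwise and viewed slightly from below. At 2025, Treatment sits above the other line by 170k.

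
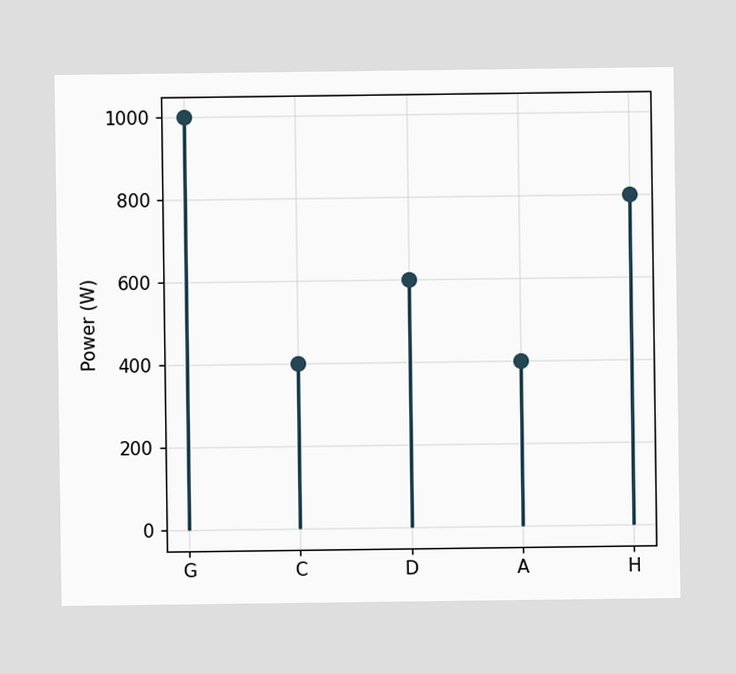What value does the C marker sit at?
400W

The C marker sits at 400W.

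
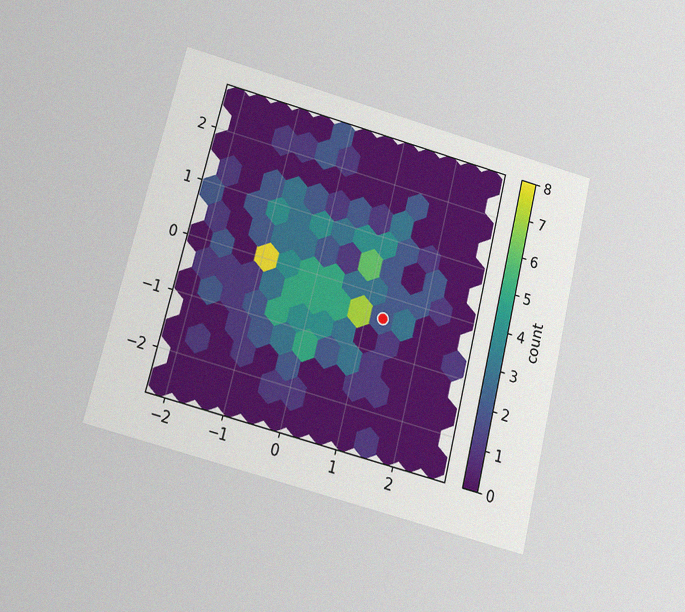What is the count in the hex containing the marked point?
The chart is tilted about 14° clockwise and viewed slightly from below, with some photo noise. The marked hex reads 2 on the colorbar.

2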